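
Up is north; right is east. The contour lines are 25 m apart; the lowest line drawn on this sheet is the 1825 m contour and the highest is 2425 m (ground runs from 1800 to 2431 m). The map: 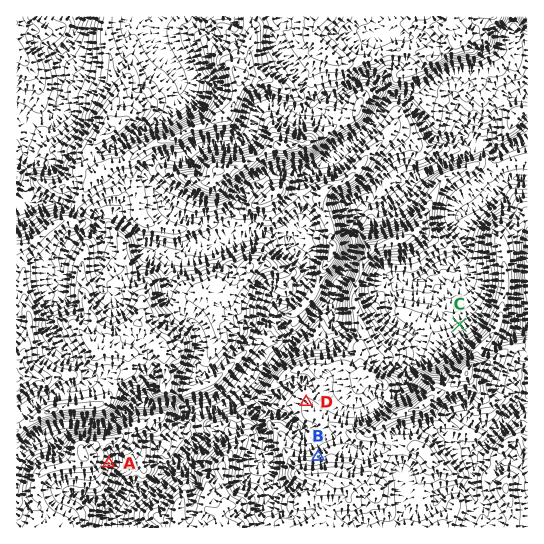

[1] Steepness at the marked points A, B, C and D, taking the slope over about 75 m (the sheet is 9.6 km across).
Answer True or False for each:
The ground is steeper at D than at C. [False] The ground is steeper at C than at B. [False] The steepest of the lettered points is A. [True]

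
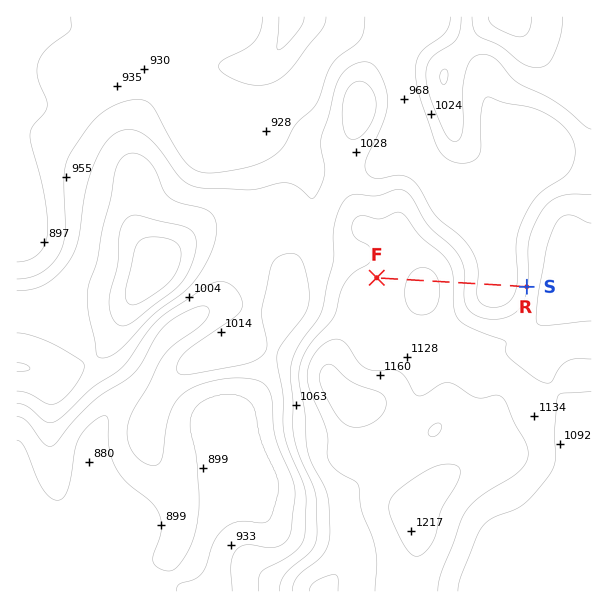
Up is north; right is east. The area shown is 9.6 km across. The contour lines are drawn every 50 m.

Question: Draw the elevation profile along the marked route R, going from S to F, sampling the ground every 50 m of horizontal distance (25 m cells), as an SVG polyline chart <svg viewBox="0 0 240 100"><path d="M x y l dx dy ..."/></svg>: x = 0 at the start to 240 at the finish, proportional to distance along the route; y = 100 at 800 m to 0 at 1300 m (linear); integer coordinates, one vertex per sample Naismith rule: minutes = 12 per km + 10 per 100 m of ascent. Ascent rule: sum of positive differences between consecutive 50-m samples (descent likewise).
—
<svg viewBox="0 0 240 100"><path d="M0 51l5 3 5 2 4 3 5 3 5 2 5 1 5 1 4 0 5 0 5 0 5 0 4 0 5-1 5-1 5-1 5-2 4-2 5-2 5-2 5-3 5-3 4-2 5-3 5-3 5-2 5-3 4-2 5-2 5-1 5-2 5-1 4 0 5-1 5 0 5 0 4 1 5 0 5 1 5 0 5 1 4 1 5 1 5 1 5 0 5 1 4 1 5 1 5 1 5 0 5 0"/></svg>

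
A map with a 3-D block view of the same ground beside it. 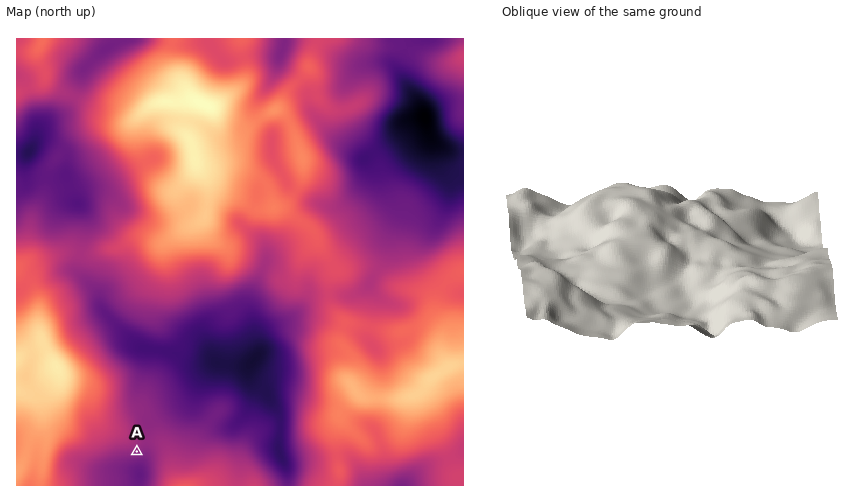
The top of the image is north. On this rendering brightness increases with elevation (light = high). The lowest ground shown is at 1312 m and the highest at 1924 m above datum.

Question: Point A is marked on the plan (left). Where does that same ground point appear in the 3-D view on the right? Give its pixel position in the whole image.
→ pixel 609 324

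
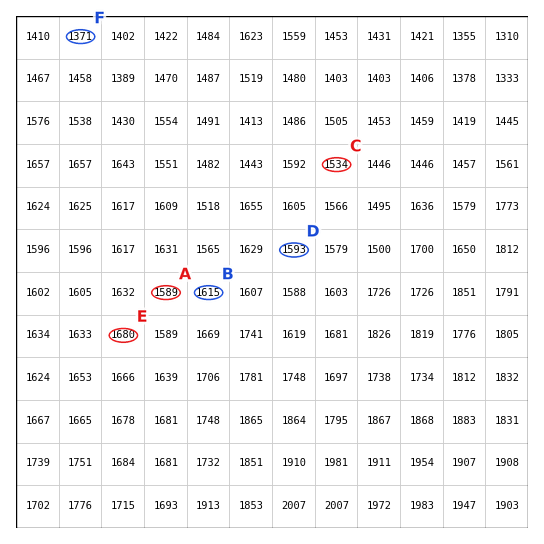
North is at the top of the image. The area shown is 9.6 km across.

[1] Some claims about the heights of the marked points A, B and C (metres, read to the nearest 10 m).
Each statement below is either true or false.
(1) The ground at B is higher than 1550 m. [true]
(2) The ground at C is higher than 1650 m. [false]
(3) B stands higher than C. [true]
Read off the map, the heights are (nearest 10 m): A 1590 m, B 1620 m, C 1530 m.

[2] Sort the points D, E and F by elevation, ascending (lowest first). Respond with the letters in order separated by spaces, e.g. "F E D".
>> F D E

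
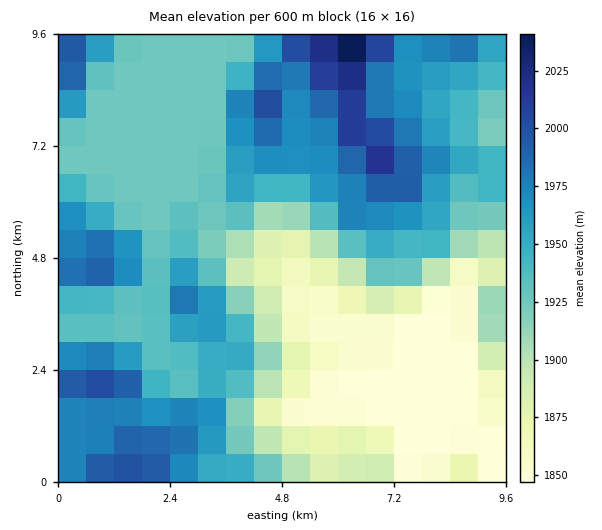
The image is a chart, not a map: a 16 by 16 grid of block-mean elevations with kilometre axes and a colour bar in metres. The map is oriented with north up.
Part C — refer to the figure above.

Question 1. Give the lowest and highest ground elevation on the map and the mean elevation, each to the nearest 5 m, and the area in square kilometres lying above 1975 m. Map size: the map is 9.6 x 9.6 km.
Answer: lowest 1835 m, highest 2045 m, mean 1930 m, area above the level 16.2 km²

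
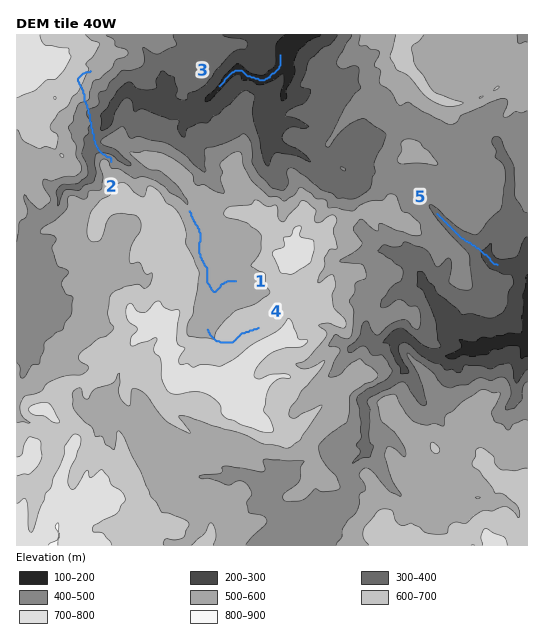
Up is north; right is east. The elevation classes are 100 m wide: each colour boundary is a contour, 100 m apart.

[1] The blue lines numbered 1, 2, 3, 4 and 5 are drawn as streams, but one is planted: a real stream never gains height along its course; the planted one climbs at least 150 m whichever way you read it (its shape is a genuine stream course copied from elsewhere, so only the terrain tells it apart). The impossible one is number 2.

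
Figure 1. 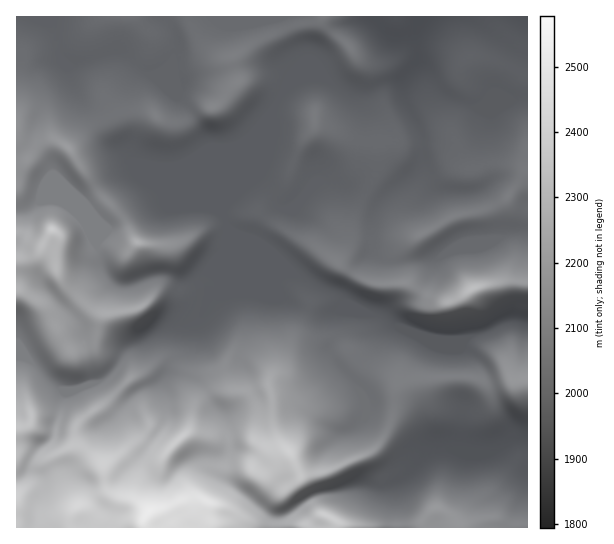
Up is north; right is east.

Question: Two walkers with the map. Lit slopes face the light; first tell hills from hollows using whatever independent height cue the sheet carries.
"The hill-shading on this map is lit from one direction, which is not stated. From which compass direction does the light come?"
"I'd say N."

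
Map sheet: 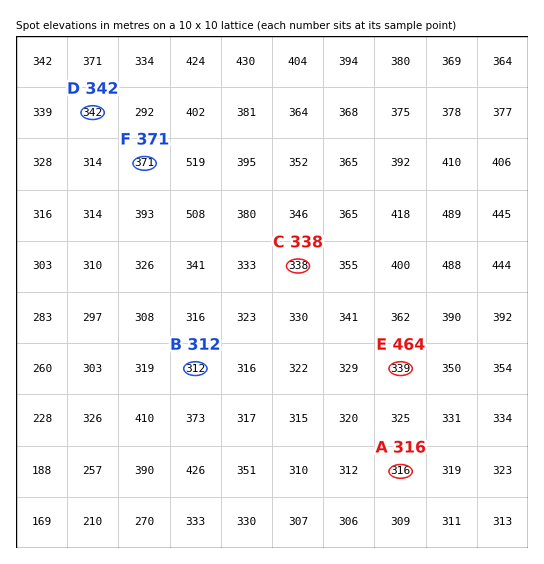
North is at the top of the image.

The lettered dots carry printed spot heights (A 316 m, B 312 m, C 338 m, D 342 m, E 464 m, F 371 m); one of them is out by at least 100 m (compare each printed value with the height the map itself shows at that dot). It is E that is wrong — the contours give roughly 339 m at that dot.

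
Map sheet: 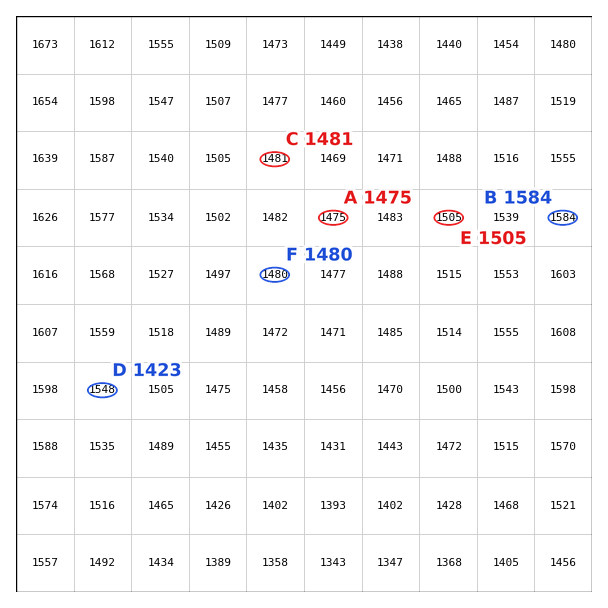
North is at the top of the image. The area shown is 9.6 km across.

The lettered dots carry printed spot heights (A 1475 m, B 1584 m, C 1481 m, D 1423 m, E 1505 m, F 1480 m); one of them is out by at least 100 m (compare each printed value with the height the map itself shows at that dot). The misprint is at D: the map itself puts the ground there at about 1548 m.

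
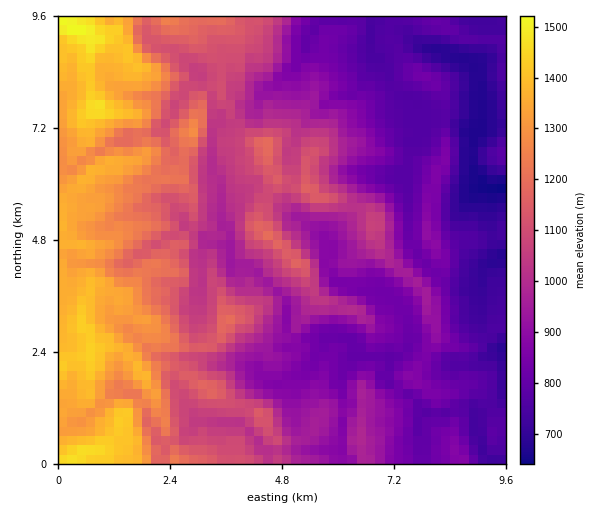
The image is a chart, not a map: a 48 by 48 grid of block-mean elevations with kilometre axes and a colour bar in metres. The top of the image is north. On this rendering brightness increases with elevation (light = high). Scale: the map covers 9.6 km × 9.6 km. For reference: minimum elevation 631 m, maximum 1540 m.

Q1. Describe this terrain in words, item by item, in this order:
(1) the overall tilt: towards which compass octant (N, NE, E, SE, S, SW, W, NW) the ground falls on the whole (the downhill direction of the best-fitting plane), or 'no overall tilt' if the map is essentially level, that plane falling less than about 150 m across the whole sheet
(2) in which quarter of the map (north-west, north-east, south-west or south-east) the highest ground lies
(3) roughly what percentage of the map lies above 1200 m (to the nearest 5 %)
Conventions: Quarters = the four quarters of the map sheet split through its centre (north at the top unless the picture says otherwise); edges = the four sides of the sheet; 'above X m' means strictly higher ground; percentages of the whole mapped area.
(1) The general tilt is down to the east (the land rises towards the west).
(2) Look to the north-west quarter for the highest ground.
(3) Ground above 1200 m makes up about 25 % of the sheet.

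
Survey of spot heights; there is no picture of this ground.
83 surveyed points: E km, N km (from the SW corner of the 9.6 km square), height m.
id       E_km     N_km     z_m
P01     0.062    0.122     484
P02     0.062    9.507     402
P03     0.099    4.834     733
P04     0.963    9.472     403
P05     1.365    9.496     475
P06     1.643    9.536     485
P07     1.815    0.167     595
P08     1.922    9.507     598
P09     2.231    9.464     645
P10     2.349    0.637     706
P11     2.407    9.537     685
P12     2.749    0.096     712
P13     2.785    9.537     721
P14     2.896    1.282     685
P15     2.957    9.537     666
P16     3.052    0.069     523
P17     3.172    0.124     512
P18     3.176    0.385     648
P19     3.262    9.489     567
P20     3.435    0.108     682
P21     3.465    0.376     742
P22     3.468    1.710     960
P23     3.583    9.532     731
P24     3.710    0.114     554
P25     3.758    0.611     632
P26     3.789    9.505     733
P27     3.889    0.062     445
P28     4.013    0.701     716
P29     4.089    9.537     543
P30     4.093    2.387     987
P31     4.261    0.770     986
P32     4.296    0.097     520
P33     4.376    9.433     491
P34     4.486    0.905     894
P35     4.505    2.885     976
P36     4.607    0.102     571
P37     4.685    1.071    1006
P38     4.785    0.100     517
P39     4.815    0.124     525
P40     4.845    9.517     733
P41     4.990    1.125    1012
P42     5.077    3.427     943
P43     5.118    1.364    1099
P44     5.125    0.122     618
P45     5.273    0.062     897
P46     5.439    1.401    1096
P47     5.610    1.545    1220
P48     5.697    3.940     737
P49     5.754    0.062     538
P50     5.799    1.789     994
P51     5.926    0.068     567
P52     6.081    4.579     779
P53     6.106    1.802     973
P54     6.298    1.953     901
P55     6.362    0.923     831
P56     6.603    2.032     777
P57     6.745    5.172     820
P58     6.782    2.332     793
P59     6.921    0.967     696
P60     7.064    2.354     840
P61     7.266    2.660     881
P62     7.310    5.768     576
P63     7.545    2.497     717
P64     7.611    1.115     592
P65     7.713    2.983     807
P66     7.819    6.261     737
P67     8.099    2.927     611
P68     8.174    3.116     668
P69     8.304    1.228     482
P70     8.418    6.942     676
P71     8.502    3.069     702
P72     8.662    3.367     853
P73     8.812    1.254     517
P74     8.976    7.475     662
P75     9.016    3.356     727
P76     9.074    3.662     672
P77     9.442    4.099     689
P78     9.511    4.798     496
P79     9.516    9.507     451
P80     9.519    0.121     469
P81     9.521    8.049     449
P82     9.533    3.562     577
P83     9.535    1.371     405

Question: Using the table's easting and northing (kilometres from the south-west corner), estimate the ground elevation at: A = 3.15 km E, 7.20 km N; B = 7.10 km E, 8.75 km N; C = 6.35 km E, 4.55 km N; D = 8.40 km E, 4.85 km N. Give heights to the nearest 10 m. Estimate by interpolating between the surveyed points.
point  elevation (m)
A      820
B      510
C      820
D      760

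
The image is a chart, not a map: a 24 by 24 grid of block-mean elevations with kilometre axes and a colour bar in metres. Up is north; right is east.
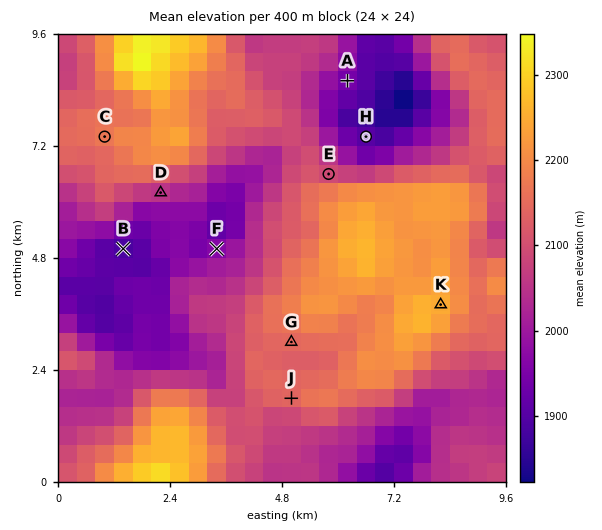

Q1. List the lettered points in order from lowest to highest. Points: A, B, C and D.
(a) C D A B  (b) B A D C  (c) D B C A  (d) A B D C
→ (b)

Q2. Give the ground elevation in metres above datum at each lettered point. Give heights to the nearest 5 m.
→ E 2085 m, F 1965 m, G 2145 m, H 1905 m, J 2145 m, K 2250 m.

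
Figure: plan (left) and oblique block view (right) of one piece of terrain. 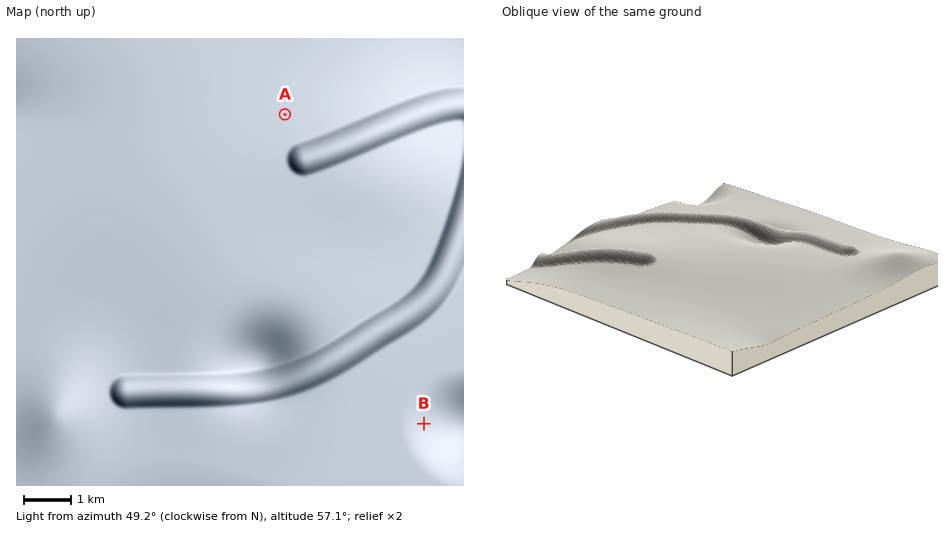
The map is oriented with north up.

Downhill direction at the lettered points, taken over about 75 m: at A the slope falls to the N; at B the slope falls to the E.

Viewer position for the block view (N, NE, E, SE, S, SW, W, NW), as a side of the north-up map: NW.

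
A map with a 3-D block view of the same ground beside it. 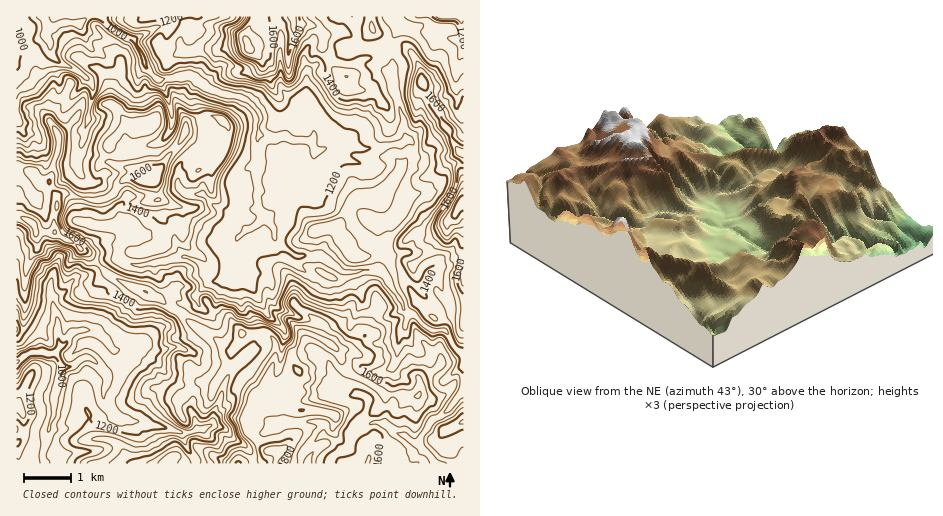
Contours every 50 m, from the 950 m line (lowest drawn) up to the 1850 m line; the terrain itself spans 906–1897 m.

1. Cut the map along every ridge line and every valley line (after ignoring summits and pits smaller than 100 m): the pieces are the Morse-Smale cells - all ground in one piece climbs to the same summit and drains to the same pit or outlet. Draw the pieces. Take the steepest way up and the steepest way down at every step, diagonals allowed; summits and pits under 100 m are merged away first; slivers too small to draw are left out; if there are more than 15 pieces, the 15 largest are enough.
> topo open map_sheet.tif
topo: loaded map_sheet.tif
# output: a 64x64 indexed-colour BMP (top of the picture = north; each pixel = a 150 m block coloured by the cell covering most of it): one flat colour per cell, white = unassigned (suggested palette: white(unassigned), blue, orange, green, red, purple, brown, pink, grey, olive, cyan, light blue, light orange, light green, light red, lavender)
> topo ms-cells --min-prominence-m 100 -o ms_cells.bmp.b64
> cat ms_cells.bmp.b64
<image width="64" height="64" href="data:image/bmp;base64,Qk12CAAAAAAAAHYAAAAoAAAAQAAAAEAAAAABAAQAAAAAAAAIAAATCwAAEwsAABAAAAAAAAAA////ALR3HwAOf/8ALKAsACgn1gC9Z5QAS1aMAMJ34wB/f38AIr28AM++FwDox64AeLv/AIrfmACWmP8A1bDFAKqqiIiIiIiIiIiIiIgiIiIiIREREREREREREREREczMqqqIiIiIiIiIiIiIgiIiIiIiEREREREREREREREczMyqqoiIiIiIiIiIiIgiIiIiIiEREREREREREREREczMzKqqiIiIiIiIiIiIiCIiIiIiERERERERERERERERzMzMqqqoiIiIiIiIiIiCIiIiIiERERERERERERERERHMzMyqqqIiiIiIiIiCIiIiIiIiIRERERERERERERERERzMzKqqoiIiIiiCIiIiIiIiIiIhEREREREREREREREREczMqqqiIiIiIiIiIiIiIiIiIiIRERERERERERERERERHMyqqqIiIiIiIiIiIiIiIiIiIiIRERERERERERERERERzKqqoiIiIiIiIiIiIiIiIiIiIREREREREREREREREREcqqqqIiIiIiIiIiIiIiIiIiIhERERERERERERERERERGqqqoiIiIiIiIiIiIiIiIiIiIREREREREREREREREREaqqqiIiIiIiIiIiIiIiIiIiIhERERERERERERERERERqqqqoiIiIiIiIiIiIiIiIiIiERERERERERERERERERGqqqoiIiIiIiIiIiIiIiIiIiIhEREREREREREREREREQqqqiIiIiIiIiIiIiIiIiIiIiERERERERERERERERERAHd3IiIiIiIiIiIiIiIiEiIiIRERERERERERERERERUAd3ciIiIiIiIiIiIiIiERIiIhERERERERERERERERVQd3dyIiIiIiIiIiIiIhEREiIhERERERERERERERERFVd3d3IiIiIiIiIiIiIhEREREREREREREREREREREVVVV3d3ciIiIiIiIiIiIhEREREREREREREREREREREVVVVXd3dyIiIiIiIiIiIRERERERERERERERERERERFVVVVVd3dyIiIiIiIiIiIRERERERERERERERERERERFVVVVVV3d3IiIiIiIiIiIREREREREREREREREREREREVVVVVVXd3d3IiIiIiIiEREREREREREREREREREREREVVVVVVVd3d3dyIiIiIRERERERERERERERERERERERERVVVVVVV3d3d3IiIiERERERERERERERERERERERERERVVVVVVVXd3d3d3ciERERERERERERERERERERERERERVVVVVVVVd3d3d3d3EREREREREREREREREREREREREREVVVVVVVV3d3d3d3MzERERERERERERERERERERERERERVVVVVVVXd3d3d3MzMxERERERERERERERERERERERERFVVVVVVVd3d3dzMzMzEREREREREREREREREREREREREVVVVVVVV3d3czMzMzMREWZmEREREWEREREREREREREVVVVVVVVXdzMzMzMzMzZmZmYRERZmZhERERERERERERVVVVVVVVdzMzMzNmZmZmZmZhEWZmZhEREREREREREREVVVVVVVUzMzMzM2ZmZmZmZmZmZmZhERERERERERERERFVVVVVVTMzMzM2ZmZmZmZmZmZmYRERERERERERERERERVVVVVVMzMzMzZmZmZmZmZmZmYREREREREREREREREREVVVVVUzMzMzM2ZmZmZmZmZmERERERERERERERERERERVVVVVTMzMzMzZmZmZmZmYRERERERERERERERERERERFVVVVVMzMzMzNmZmZmZmZhEREREREREREREREREREREVVVVVUzMzMzNmZmZmZmZmERERERERERERERERERERERVVVVVTMzMzM2ZmZmZmZmYREREREREREREREREREREREVVVVVMzMzMzZmZmZmZmZmERERERERERERERERERERERVVVVUzMzMzNjMzM2ZmZmZmERERERERERERERERERERFVVVVTMzMzMzMzMzMzZmZmZhEREREREREUREEUREQREVVVVZMzMzMzMzMzMzMzZmZmYRERERERRERERERERERFVVVZkzMzMzMzMzMzMzM2ZmZhERERRERERERERERERFVVVVmTMzMzPdMzMzMzMzZmZhERERFEREREREREREREVVVVmZMzMzPd0zMzMzMzNmZhEREREURERERERERERERVVVWZkzMzM93TMzMzMzM2ZmEREREURERERERERERERFVVWZmTMzMz3d0zMzMzMzZmYRERERREREREREREREREVVWZmZMzMzM93TMzMzMzNmZhEREUREREu0REREREREVVVZmZkzMzM93dMzMzMzNmZmYUREREREu7RERERERERVVVmZmTMzM93d0zMzMzM2ZmZERERERES7tERERERERFVVmZmZMzMz3d0zMzMzM0RERERERERERLu7REREREREVVWZmZkzMzPdMzMzMzM0REREREREREREu7tERERERERVVZmZmTMzMzMzMzMzM0RERERERERERES7tERERERERFVZmZmZMzMzMzMzMzMzRERERERERERERLu0RERERERFVVmZmZkzMzMzMzMzMzREREREREREREREu7tEREREREVVmZmZme4zMzMzMzMzNERERERERERERES7u0REREREQJmZmZmZ7u4zMzMzMz//RERERERERERERLu7tEREREQAmZmZAADu7u4zMzMz/////0REREREREREu7u7REREQAAJmZkAAO7u7u7uMz//////9EREREREREu7u7u0RERAAACZmZAA"/>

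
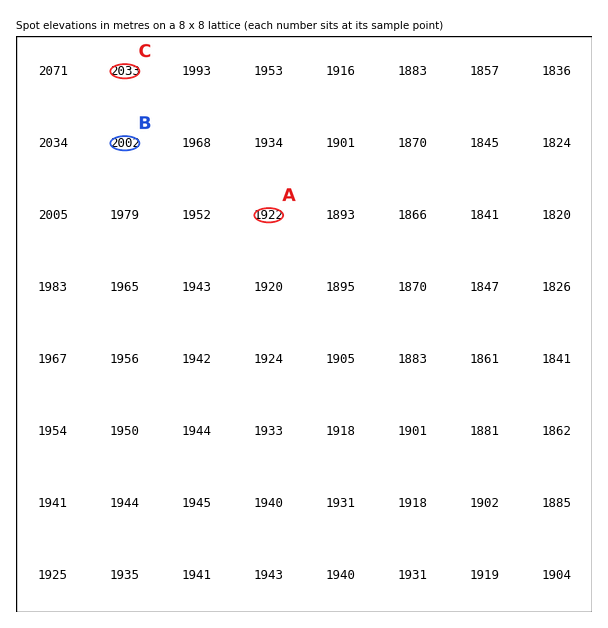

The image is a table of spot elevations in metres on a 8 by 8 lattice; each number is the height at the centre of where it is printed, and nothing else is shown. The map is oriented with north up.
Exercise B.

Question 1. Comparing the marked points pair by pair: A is below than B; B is below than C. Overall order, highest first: C B A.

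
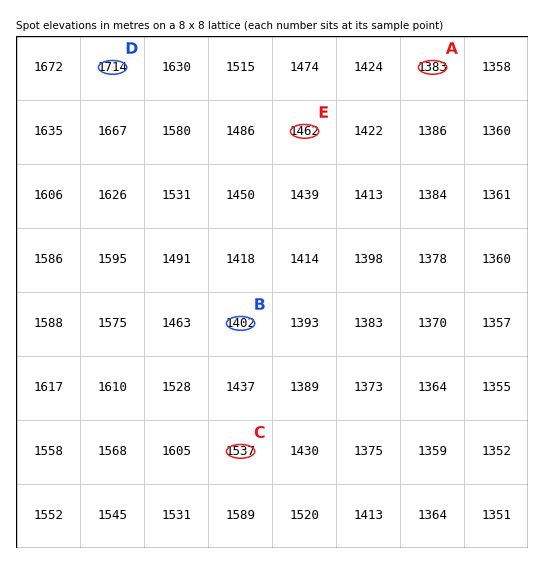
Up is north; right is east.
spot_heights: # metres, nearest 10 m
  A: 1380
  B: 1400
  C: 1540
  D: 1710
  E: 1460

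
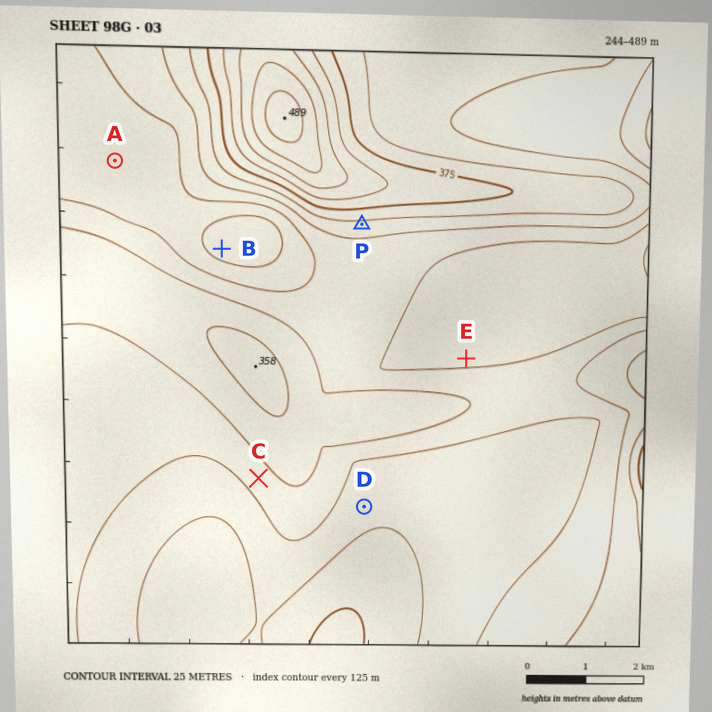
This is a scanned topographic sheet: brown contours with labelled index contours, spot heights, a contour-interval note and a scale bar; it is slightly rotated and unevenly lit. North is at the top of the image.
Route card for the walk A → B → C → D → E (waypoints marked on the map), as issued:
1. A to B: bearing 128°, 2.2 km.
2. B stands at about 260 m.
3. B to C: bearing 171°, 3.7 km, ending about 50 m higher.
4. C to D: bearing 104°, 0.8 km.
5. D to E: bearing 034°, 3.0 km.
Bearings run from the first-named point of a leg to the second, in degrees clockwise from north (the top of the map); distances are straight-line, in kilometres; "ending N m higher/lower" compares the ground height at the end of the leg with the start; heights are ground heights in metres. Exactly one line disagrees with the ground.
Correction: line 4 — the distance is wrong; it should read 1.8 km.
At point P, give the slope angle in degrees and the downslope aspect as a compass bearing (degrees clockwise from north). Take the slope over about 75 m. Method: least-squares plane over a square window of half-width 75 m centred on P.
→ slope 6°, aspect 176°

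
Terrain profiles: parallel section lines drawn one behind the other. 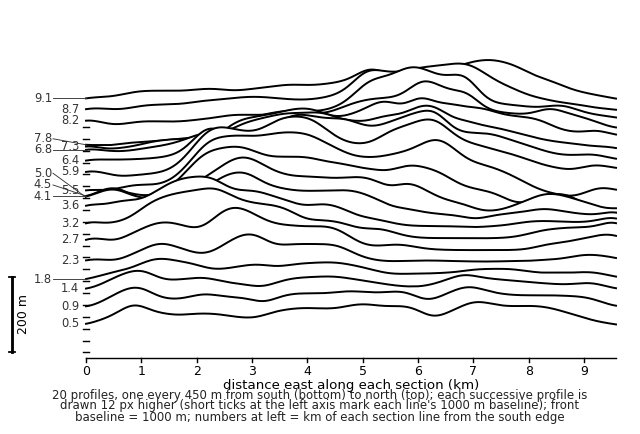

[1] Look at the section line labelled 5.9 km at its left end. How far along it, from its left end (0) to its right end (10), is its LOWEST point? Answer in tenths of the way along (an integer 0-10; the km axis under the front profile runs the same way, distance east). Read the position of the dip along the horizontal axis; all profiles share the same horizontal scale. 1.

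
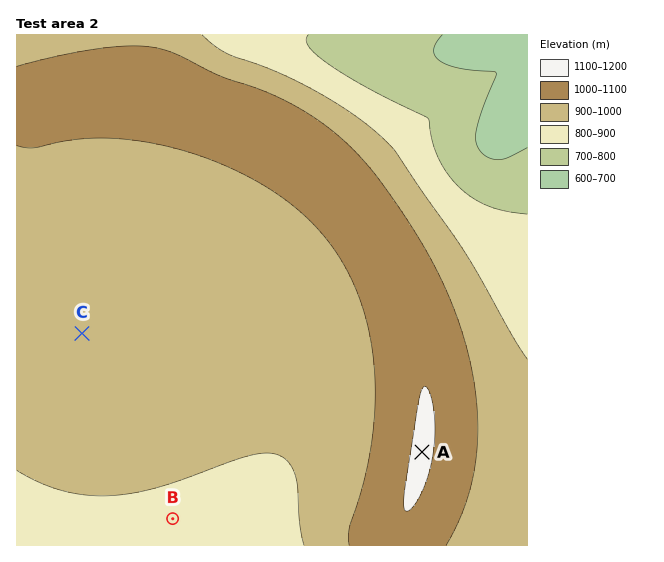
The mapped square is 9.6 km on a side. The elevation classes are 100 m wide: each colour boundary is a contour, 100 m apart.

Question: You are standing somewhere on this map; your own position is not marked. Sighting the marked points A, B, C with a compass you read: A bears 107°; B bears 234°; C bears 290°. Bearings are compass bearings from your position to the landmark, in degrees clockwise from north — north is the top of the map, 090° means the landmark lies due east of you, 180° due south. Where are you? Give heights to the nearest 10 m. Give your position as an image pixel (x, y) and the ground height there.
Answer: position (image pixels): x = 312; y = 418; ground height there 910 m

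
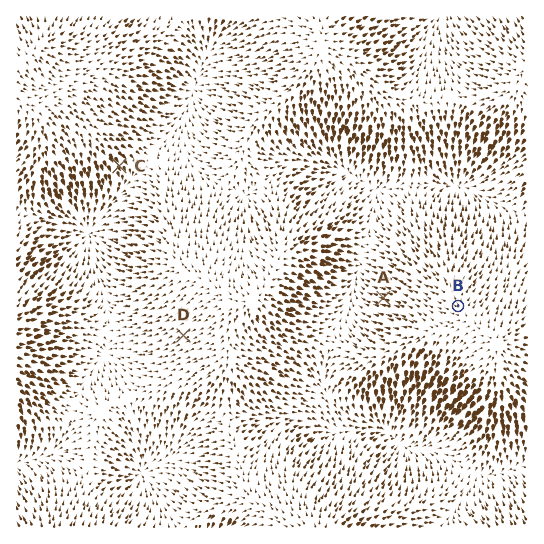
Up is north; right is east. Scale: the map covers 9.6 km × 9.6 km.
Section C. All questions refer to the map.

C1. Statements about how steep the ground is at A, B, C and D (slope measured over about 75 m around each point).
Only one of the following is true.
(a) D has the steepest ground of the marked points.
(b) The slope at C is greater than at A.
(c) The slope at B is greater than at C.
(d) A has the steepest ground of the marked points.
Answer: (d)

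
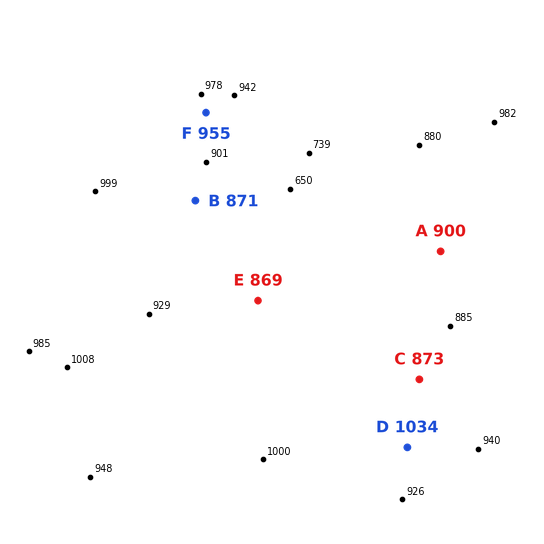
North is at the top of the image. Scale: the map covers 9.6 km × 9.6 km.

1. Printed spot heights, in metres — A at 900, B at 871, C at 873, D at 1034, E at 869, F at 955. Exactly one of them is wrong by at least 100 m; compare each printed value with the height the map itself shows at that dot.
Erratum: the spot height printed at D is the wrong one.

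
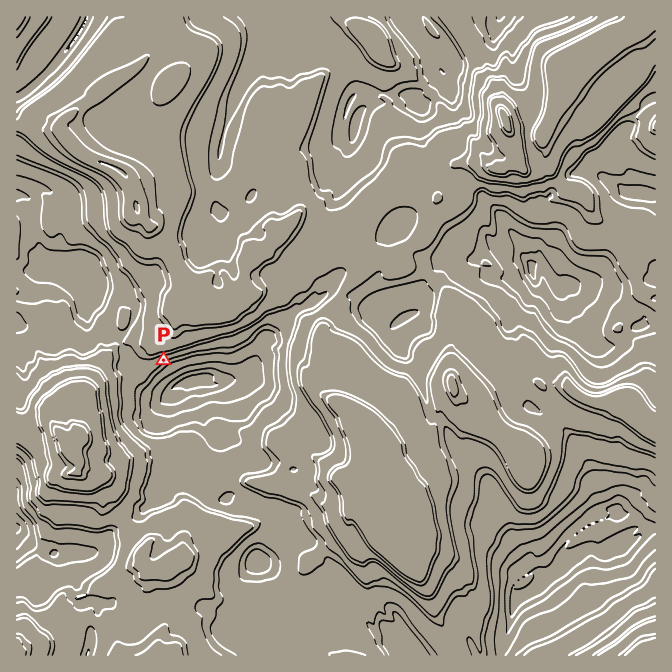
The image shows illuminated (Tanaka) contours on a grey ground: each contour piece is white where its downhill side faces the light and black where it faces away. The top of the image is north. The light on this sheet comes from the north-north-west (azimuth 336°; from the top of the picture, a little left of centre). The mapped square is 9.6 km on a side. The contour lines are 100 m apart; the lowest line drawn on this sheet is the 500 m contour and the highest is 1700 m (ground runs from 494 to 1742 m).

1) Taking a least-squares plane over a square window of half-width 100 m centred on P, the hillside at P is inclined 49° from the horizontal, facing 155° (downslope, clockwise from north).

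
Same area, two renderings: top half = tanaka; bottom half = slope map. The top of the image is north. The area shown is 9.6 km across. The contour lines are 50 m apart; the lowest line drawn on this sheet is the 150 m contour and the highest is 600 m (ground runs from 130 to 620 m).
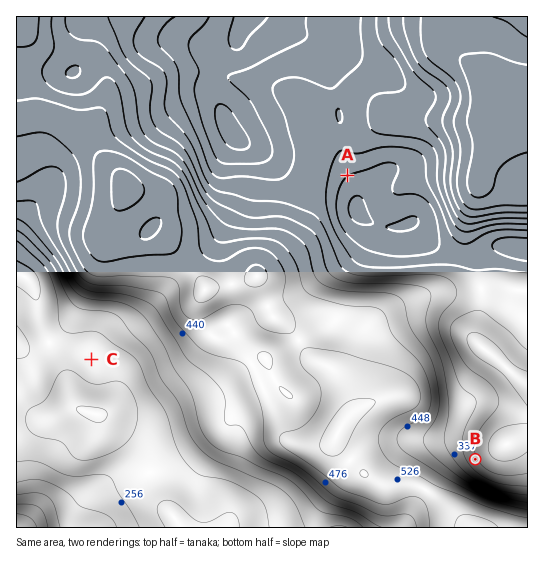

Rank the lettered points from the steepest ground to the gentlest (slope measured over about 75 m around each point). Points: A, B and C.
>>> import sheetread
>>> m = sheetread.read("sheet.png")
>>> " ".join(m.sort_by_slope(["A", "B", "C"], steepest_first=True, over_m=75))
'B A C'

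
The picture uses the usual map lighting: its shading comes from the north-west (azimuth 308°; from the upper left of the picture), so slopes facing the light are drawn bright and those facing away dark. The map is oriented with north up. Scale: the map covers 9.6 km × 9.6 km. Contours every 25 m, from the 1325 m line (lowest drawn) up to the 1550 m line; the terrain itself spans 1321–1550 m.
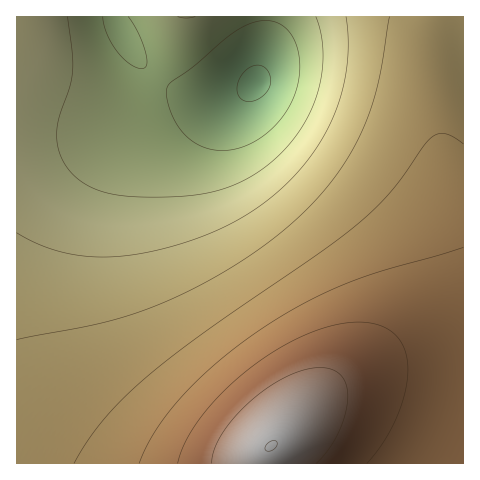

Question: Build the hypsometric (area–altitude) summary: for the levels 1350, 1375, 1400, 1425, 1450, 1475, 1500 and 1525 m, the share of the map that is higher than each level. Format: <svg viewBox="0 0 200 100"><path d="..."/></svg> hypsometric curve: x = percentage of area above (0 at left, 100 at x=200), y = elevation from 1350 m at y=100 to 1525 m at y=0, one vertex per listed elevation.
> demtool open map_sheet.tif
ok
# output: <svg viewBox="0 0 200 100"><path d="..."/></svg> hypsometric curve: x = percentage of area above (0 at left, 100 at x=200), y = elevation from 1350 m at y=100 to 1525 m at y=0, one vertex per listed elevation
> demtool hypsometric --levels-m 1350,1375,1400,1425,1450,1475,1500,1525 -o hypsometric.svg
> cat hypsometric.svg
<svg viewBox="0 0 200 100"><path d="M187 100l-28-14-27-15-23-14-40-14-22-14-24-15-14-14"/></svg>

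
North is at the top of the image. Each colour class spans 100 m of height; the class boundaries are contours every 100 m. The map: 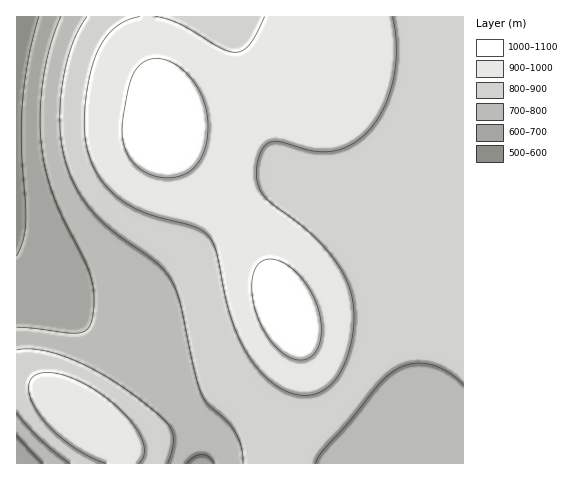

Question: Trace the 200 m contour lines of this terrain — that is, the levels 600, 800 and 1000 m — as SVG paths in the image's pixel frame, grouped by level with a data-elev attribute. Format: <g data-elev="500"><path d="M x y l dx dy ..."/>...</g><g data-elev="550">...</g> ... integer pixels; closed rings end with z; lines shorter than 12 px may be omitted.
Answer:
<g data-elev="600"><path d="M39 17l-10 39-6 41-2 46 5 78-3 18-6 17"/></g><g data-elev="800"><path d="M168 463l5-18 0-8-2-7-9-12-26-21-34-23-33-16-29-8-13-1-10 1"/><path d="M315 463l8-12 26-29 28-36 11-10 10-8 16-5 17 2 17 7 15 13"/><path d="M17 413l23 26 30 24"/><path d="M87 17l-9 14-7 17-6 20-3 22-2 22 0 20 3 19 5 18 12 25 16 21 20 18 39 29 16 17 9 23 13 62 8 28 7 12 19 17 8 11 6 15 2 16"/></g><g data-elev="1000"><path d="M296 360l8 0 5-2 5-4 4-7 3-18-3-21-10-21-13-16-16-10-7-2-7 1-8 6-5 12 0 16 4 18 7 17 10 15 12 11z"/><path d="M163 178l10-1 9-2 9-4 6-7 5-9 4-10 2-25-6-23-12-20-8-8-9-6-9-4-10 0-7 1-6 4-5 5-4 8-8 35-2 22 4 17 8 13 13 9z"/></g>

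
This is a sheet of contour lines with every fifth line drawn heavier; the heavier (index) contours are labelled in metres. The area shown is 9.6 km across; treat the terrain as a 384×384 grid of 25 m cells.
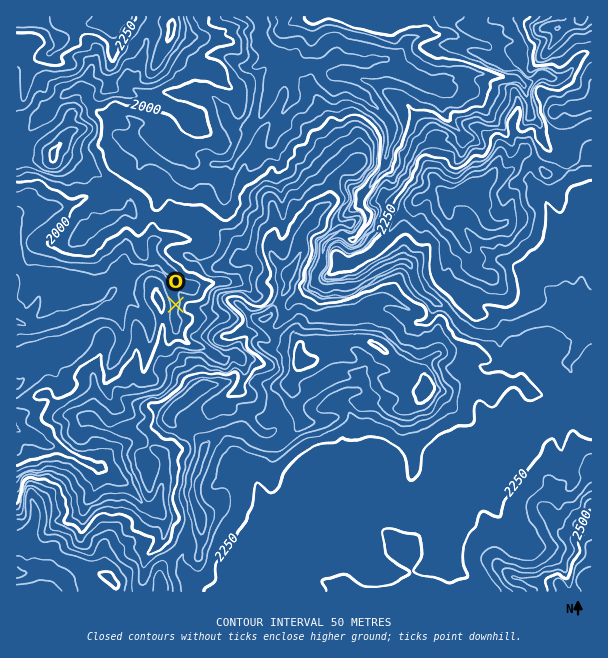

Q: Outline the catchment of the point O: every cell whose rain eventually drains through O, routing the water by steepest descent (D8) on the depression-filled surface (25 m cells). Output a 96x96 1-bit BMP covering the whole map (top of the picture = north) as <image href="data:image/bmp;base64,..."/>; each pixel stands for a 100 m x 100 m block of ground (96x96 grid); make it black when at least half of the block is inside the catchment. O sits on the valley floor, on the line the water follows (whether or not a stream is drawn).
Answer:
<image width="96" height="96" href="data:image/bmp;base64,Qk2+BAAAAAAAAD4AAAAoAAAAYAAAAGAAAAABAAEAAAAAAIAEAAATCwAAEwsAAAIAAAAAAAAA////AAAAAAAAAAAAAAAAAAAAAAAAAAAAAAAAAAAAAAAAAAAAAAAAAAAAAAAAAAAAAAAAAAAAAAAAAAAAAAAAAAAAAAAAAAAAAAAAAAAAAAAAAAAAAAAAAAAAAAAAAAAAAAAAAAAAAAAAAAAAAAAAAAAAAAAAAAAAAAAAAAAAAAAAAAAAAAAAAAAAAAAAAAAAAAAAAAAAAAAAAAAAAAAAAAAAAAAAAAAAAAAAAAAAAAAAAAAAAAAAAAAAAAAAAAAAAAAAAAAAAAAAAAAAAAAAAAAAAAAAAAAAAAAAAAAAAAAAAAAAAAAAAAAAAAAAAAAAAAAAAAAAAAAAAAAAAAAAAAAAAAAAAAAAAAAAAAAAAAAAAAAAAAAAAAAAAAAAAAAAAAAAAAAAAAAAAAAAAGAAAAAAAAAAAAADgfgAAAAAAAAAAAAHw/wAAAAAAAAAAAAf//4AAAAAAAAAAAA///4AAAAAAAAAAAA///4AAAAAAAAAAAA///4AAAAAAAAAAAAf//wAAAAAAAAAAAAH//wAAAAAAAAAAAAD//wAAAAAAAAAAAAH//wAAAAAAAAAAAAP//wAAAAAAAAAAAAf//wAAAAAAAAAAAB///4AAAAAAAAAAAD///8AAAAAAAAAAAD///4AAAAAAAAAAAD///4AAAAAAAAAAAD///4AAAAAAAAAAAD///wAAAAAAAAAAAD//8AAAAAAAAAAAAD//8AAAAAAAAAAAAD//4AAAAAAAAAAAAD//gAAAAAAAAAAAAD4PAAAAAAAAAAAAAAAEAAAAAAAAAAAAAAAAAAAAAAAAAAAAAAAAAAAAAAAAAAAAAAAAAAAAAAAAAAAAAAAAAAAAAAAAAAAAAAAAAAAAAAAAAAAAAAAAAAAAAAAAAAAAAAAAAAAAAAAAAAAAAAAAAAAAAAAAAAAAAAAAAAAAAAAAAAAAAAAAAAAAAAAAAAAAAAAAAAAAAAAAAAAAAAAAAAAAAAAAAAAAAAAAAAAAAAAAAAAAAAAAAAAAAAAAAAAAAAAAAAAAAAAAAAAAAAAAAAAAAAAAAAAAAAAAAAAAAAAAAAAAAAAAAAAAAAAAAAAAAAAAAAAAAAAAAAAAAAAAAAAAAAAAAAAAAAAAAAAAAAAAAAAAAAAAAAAAAAAAAAAAAAAAAAAAAAAAAAAAAAAAAAAAAAAAAAAAAAAAAAAAAAAAAAAAAAAAAAAAAAAAAAAAAAAAAAAAAAAAAAAAAAAAAAAAAAAAAAAAAAAAAAAAAAAAAAAAAAAAAAAAAAAAAAAAAAAAAAAAAAAAAAAAAAAAAAAAAAAAAAAAAAAAAAAAAAAAAAAAAAAAAAAAAAAAAAAAAAAAAAAAAAAAAAAAAAAAAAAAAAAAAAAAAAAAAAAAAAAAAAAAAAAAAAAAAAAAAAAAAAAAAAAAAAAAAAAAAAAAAAAAAAAAAAAAAAAAAAAAAAAAAAAAAAAAAAAAAAAAAAAAAAAAAAAAAAAAAAAAAAAAAAAAAAAAAAAAAAAAAAAAAAAAAAAAAAAAAAAAAAAAAAAAAAAAAAAAAAAAAA="/>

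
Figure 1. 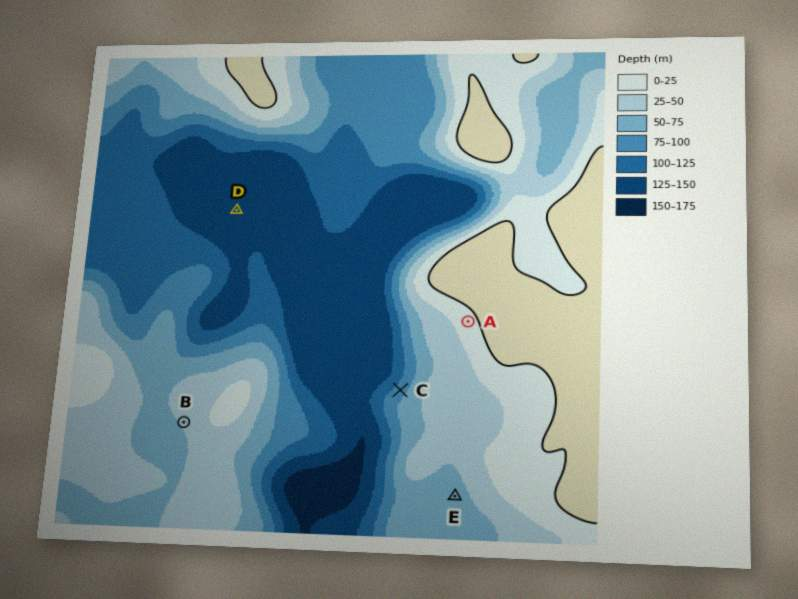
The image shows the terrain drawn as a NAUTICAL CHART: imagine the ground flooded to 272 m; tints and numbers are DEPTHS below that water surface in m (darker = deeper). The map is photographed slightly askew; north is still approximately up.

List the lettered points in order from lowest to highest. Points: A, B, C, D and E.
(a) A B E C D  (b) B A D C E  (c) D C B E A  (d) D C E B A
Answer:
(d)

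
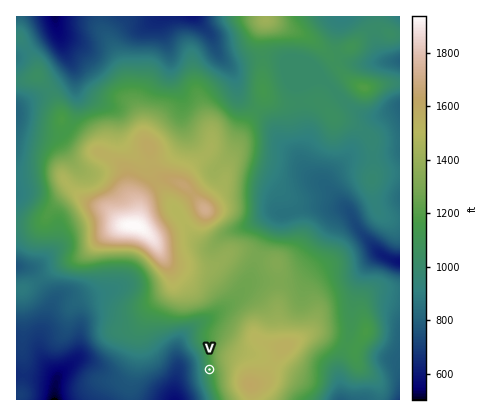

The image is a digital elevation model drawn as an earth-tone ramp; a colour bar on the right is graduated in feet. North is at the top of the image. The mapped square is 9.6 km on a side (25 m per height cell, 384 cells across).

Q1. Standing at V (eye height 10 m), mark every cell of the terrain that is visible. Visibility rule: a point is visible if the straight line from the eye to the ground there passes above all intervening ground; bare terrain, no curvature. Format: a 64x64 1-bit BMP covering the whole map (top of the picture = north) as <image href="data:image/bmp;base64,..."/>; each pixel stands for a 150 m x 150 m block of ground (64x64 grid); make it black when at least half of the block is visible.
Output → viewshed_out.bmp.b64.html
<image width="64" height="64" href="data:image/bmp;base64,Qk0+AgAAAAAAAD4AAAAoAAAAQAAAAEAAAAABAAEAAAAAAAACAAATCwAAEwsAAAIAAAAAAAAA////AAAAAAD4H//8AAAAAPgf//wAAAAA+B///+AAAAD4D///8AAAAPwP///gAAAA/wf//8AAAAD/AD//wAAAAP8Af/+AAAAA/4D//wAAAAD/AP//AAAAAP4A//sAAAAA8AB/+AAAAADgAA/8AAAAAMAAB/wAAAAAwAAH/wAAAADAAAP/AAAAAMAAAf+AAAAA4AAAf4AAAABgAAA5gAAAAGAAADiAAAAAAAAAeAAAAAAB8ADwAAAAAAB8AeAAAAAAAB8DwAAAAABAD+fAAAAAAMAH/8AAAAAAAAP+AAAAAAAAAfgAAAAAAAAAAAAAAAAAAAAAAYAAAAAAAAADwAAAAAAAAAMAAAAAAAAAAAAAAAAAAAAAAAAAAAAAAAAAAAAAAAAAAAAAAAAAAAAAAAAAAAAAAAAAAAAAAAAAAAAAAAAAAAAAAAAAAAAAAAAAAAAAAAAAAAAAAAAAAAAAAAAAAAAAAAAAAAAAAAAAAAAAAAAAAAAAAAAAAAAAAAAAAAAAAAAAAAAAAAAAAAAAAAAAAAAAAAAAAAAAAAAAAAAAAAAAAAAAAAAAAAAAAAAAAAAAAAAAAAAAAAAAAAAAAAAAAAAAAAAAAAAAAAAAAAAAAAAAAAAAAAAAAAAAAAAAAAAAAAAAAAAAAAAAAAAAAAAAAAAAAAAAAAAAAAAAAAAAAAAAAAAAAAAAAA=="/>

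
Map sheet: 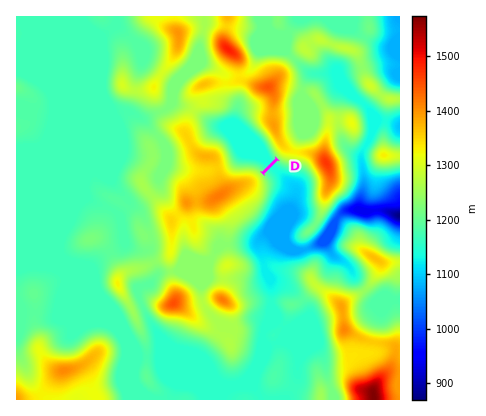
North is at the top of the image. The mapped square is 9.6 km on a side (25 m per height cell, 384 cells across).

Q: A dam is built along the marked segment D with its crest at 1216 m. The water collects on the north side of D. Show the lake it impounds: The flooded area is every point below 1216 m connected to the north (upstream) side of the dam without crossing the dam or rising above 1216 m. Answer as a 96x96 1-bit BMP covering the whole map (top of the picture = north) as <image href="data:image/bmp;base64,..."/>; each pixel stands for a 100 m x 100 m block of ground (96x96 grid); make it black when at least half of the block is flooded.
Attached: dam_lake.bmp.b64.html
<image width="96" height="96" href="data:image/bmp;base64,Qk2+BAAAAAAAAD4AAAAoAAAAYAAAAGAAAAABAAEAAAAAAIAEAAATCwAAEwsAAAIAAAAAAAAA////AAAAAAAAAAAAAAAAAAAAAAAAAAAAAAAAAAAAAAAAAAAAAAAAAAAAAAAAAAAAAAAAAAAAAAAAAAAAAAAAAAAAAAAAAAAAAAAAAAAAAAAAAAAAAAAAAAAAAAAAAAAAAAAAAAAAAAAAAAAAAAAAAAAAAAAAAAAAAAAAAAAAAAAAAAAAAAAAAAAAAAAAAAAAAAAAAAAAAAAAAAAAAAAAAAAAAAAAAAAAAAAAAAAAAAAAAAAAAAAAAAAAAAAAAAAAAAAAAAAAAAAAAAAAAAAAAAAAAAAAAAAAAAAAAAAAAAAAAAAAAAAAAAAAAAAAAAAAAAAAAAAAAAAAAAAAAAAAAAAAAAAAAAAAAAAAAAAAAAAAAAAAAAAAAAAAAAAAAAAAAAAAAAAAAAAAAAAAAAAAAAAAAAAAAAAAAAAAAAAAAAAAAAAAAAAAAAAAAAAAAAAAAAAAAAAAAAAAAAAAAAAAAAAAAAAAAAAAAAAAAAAAAAAAAAAAAAAAAAAAAAAAAAAAAAAAAAAAAAAAAAAAAAAAAAAAAAAAAAAAAAAAAAAAAAAAAAAAAAAAAAAAAAAAAAAAAAAAAAAAAAAAAAAAAAAAAAAAAAAAAAAAAAAAAAAAAAAAAAAAAAAAAAAAAAAAAAAAAAAAAAAAAAAAAAAAAAAAAAAAAAAAAAAAAAAAAAAAAAAAAAAAAAAAAAAAAAAAAAAAAAAAAAAAAAAAAAAAAAAAAAAAAAAAAAAAAAAAAAAAAAAAAAAAAAAAAAAAAAAAAAAAAAAAAAAAAAAAAAAAAAAAAAAAAAAAAAAAAAAAAAAAAAAAAAAAAAAAAAAAAAAAAAAAAAAAAAAAAAAAAAAAAAAAAAAAAAAAAAAAAAAAAAAAAAAAAAAAAAAAAAAAAAAAAAAAAAAAAAAAAAAAAAAAAAAAAAAAAAAAAAAAAAAABAAAAAAAAAAAAAAA/gAAAAAAAAAAAAAD/wAAAAAAAAAAAAAD/4AAAAAAAAAAAAAH/4AAAAAAAAAAAAAH/wAAAAAAAAAAAAAP/wAAAAAAAAAAAAAP/gAAAAAAAAAAAAA//AAAAAAAAAAAAAD/+AAAAAAAAAAAAAD/8AAAAAAAAAAAAAH/8AAAAAAAAAAAAAH/4AAAAAAAAAAAAAD/wAAAAAAAAAAAAAAfgAAAAAAAAAAAAAAHgAAAAAAAAAAAAAADgAAAAAAAAAAAAAABAAAAAAAAAAAAAAAAAAAAAAAAAAAAAAAAAAAAAAAAAAAAAAAAAAAAAAAAAAAAAAAAAAAAAAAAAAAAAAAAAAAAAAAAAAAAAAAAAAAAAAAAAAAAAAAAAAAAAAAAAAAAAAAAAAAAAAAAAAAAAAAAAAAAAAAAAAAAAAAAAAAAAAAAAAAAAAAAAAAAAAAAAAAAAAAAAAAAAAAAAAAAAAAAAAAAAAAAAAAAAAAAAAAAAAAAAAAAAAAAAAAAAAAAAAAAAAAAAAAAAAAAAAAAAAAAAAAAAAAAAAAAAAAAAAAAAAAAAAAAAAAAAAAAAAAAAAAAAAAAAAAAAAAAAAAAAAAAAAAAAAA="/>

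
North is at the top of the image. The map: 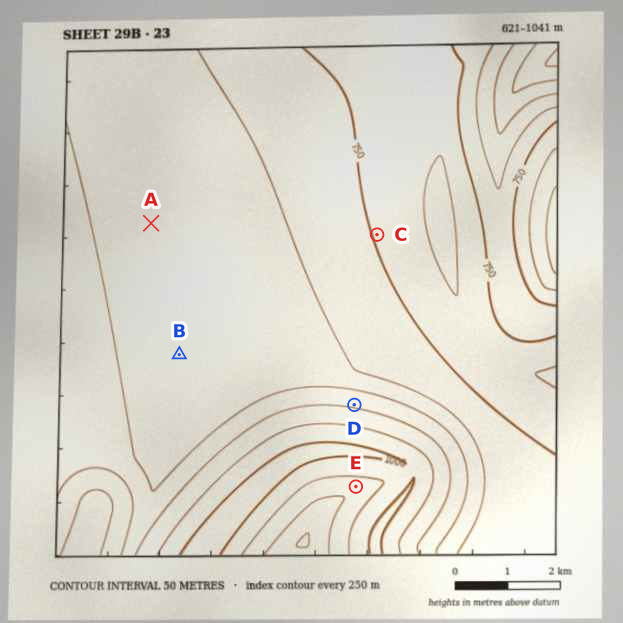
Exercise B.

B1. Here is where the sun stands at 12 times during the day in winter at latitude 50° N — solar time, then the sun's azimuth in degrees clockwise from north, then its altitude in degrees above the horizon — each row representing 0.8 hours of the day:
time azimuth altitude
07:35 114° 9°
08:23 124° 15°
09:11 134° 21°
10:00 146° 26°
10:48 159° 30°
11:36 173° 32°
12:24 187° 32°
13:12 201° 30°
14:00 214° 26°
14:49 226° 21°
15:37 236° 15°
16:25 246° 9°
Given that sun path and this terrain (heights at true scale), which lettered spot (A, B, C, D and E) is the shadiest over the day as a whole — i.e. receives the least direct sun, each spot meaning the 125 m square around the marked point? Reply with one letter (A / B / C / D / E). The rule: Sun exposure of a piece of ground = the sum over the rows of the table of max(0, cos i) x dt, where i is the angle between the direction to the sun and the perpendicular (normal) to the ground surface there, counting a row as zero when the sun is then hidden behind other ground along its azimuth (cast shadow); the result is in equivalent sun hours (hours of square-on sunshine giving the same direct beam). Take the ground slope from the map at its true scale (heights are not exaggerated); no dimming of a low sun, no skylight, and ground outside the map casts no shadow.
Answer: D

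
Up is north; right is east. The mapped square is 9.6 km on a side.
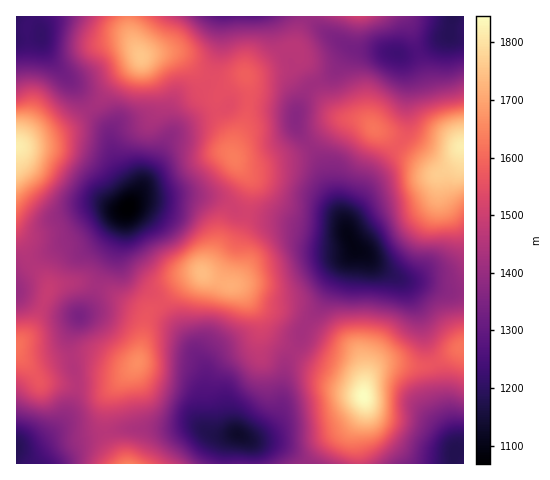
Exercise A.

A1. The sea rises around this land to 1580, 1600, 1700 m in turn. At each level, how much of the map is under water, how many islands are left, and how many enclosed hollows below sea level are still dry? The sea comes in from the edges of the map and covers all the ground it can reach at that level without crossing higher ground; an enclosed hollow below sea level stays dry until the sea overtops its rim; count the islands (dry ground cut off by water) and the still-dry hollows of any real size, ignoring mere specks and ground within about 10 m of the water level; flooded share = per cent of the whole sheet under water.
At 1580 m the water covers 81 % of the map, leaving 5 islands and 0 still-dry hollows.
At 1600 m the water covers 85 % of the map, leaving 5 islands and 0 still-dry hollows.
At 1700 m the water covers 95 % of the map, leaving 3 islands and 0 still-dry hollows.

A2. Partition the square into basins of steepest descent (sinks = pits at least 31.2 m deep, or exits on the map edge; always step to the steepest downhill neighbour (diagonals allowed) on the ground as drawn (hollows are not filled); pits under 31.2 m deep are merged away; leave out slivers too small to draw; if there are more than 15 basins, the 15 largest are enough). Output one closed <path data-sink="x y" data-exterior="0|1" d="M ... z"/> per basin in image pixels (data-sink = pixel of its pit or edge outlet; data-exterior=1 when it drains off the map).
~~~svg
<path data-sink="354 246" data-exterior="0" d="M360 120l-18 0-6 2-29 26-10 6-39 11-21-3 14 19 0 13-5 27-21 59 3 4 7 2 7 5 16 21 6 18 7 7 37 24 46 20 5 4 4 8 7-19 11-9 50 0 33-18 0-200-2 0-6 14-7 7-12 6-32-23-20-17z"/><path data-sink="129 208" data-exterior="0" d="M174 53l-22 0-9 3-33 31-14 18-25 19-15 9-40 14 0 89 8 13 5 13 15 15 5 12 5-3 22-4 16 2 18 7 19 13 12 6 5 4 0 4 6-9 12-7 19-19 17-9 27 10-2-4 1-7 20-52 5-27 0-13-18-24 1-13 13-28 2-14-1-20-3-6-17 5-10 0-12-4-9-5-14-14z"/><path data-sink="238 434" data-exterior="0" d="M203 274l-20 9-19 19-16 11-10 48-26 29-5 8-2 19 1 17 15 27 3 3 233 0-1-29 9-28-1-14-5-8-17-10-34-14-37-24-7-7-6-18-19-24-17-5z"/><path data-sink="453 17" data-exterior="1" d="M463 16l-154 0-5 5-10 26 29 51 14 17 32 8 62 47 8 4 17-13 6-14 2-1z"/><path data-sink="17 17" data-exterior="1" d="M129 16l-113 1 1 130 39-14 15-9 25-19 14-18 30-27 1-5-11-22z"/><path data-sink="455 453" data-exterior="0" d="M463 347l-32 18-19 1-27-2-9 3-6 7-6 15 1 18-9 28 2 29 106-1z"/><path data-sink="224 17" data-exterior="1" d="M308 16l-178 0-1 12 5 15 7 14 11-4 22 0 9 5 18 16 17 7 10 0 23-8 33-23 9-2 3-3 4-14z"/><path data-sink="80 316" data-exterior="0" d="M82 282l-23 2-10 6-17 38-16 16 1 10 14 13 8 1 21-8 16-3 16 1 26 9 14 0 5-4 6-26 3-23-36-23z"/><path data-sink="17 448" data-exterior="1" d="M17 352l-1 111 107 1-13-19-5-17 2-30 13-16-8 3-71-3z"/><path data-sink="297 117" data-exterior="0" d="M299 54l-2 6-5 4-46 12 3 13 0 13-3 18-13 28 0 9 4 5 11 3 10 0 39-11 10-6 29-26 18-3-12-1-13-12-28-45z"/><path data-sink="17 292" data-exterior="1" d="M17 236l-1 107 2 1 14-16 14-30 3-13-5-8-15-15z"/>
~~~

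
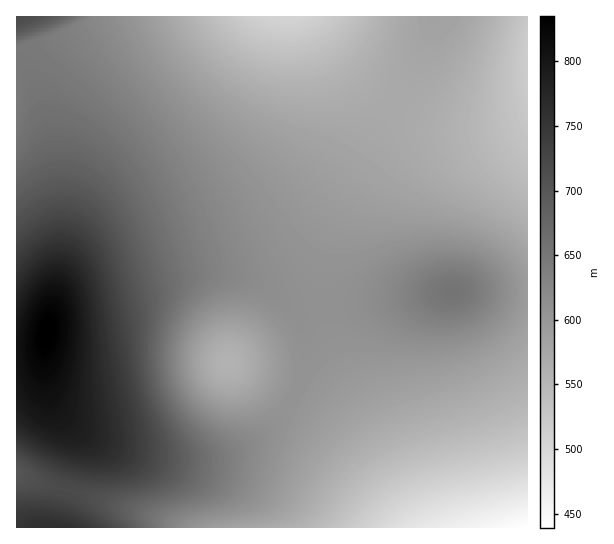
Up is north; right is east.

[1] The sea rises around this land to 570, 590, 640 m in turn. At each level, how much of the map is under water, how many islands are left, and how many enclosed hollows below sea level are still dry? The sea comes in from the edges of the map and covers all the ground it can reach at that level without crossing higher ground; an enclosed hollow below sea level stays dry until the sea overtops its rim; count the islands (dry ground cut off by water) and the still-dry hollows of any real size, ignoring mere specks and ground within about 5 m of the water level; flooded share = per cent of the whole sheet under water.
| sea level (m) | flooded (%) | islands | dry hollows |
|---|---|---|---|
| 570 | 21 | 0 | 1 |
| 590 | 35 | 0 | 1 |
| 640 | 70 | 1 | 0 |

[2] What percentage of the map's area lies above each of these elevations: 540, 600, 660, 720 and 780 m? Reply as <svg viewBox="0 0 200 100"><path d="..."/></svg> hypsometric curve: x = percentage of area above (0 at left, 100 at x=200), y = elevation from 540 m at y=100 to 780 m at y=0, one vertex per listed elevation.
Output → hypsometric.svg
<svg viewBox="0 0 200 100"><path d="M184 100l-73-25-65-25-21-25-16-25"/></svg>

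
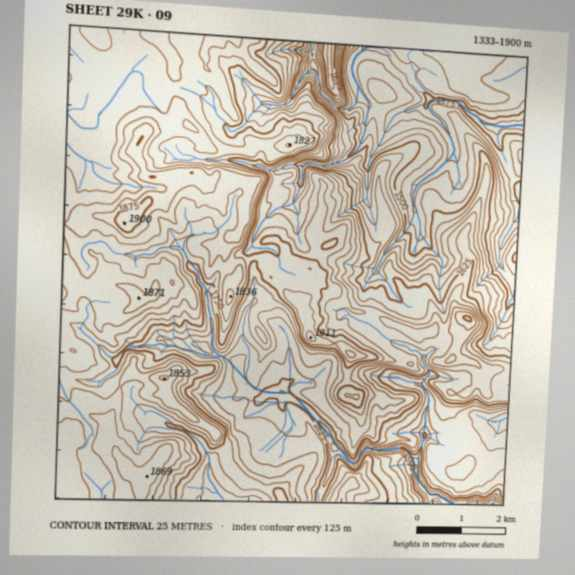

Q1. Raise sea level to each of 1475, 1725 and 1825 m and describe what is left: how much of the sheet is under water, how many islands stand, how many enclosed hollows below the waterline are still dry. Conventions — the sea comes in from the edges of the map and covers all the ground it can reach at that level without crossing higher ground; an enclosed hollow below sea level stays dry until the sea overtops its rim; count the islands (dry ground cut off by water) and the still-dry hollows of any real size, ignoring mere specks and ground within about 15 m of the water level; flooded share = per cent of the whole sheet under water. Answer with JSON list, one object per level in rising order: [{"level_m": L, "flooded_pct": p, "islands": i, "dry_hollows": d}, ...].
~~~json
[{"level_m": 1475, "flooded_pct": 12, "islands": 0, "dry_hollows": 0}, {"level_m": 1725, "flooded_pct": 56, "islands": 1, "dry_hollows": 0}, {"level_m": 1825, "flooded_pct": 90, "islands": 2, "dry_hollows": 0}]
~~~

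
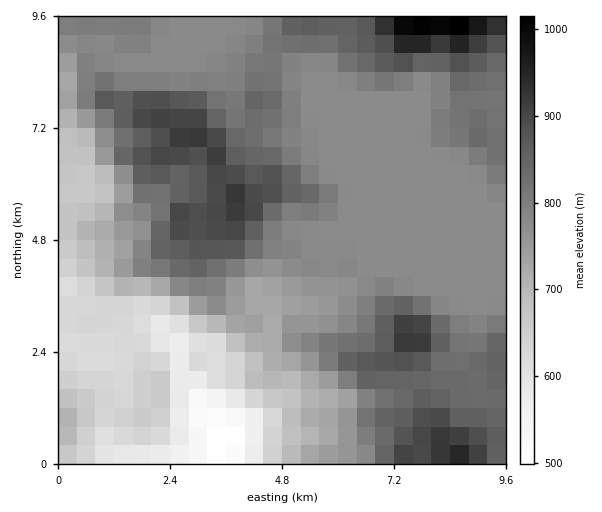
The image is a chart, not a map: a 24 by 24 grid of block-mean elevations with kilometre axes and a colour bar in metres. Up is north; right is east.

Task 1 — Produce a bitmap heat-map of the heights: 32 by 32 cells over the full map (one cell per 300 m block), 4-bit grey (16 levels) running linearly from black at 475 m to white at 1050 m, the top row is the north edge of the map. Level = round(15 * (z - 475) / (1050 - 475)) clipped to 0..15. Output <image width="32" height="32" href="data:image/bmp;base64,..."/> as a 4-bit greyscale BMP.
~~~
<image width="32" height="32" href="data:image/bmp;base64,Qk12AgAAAAAAAHYAAAAoAAAAIAAAACAAAAABAAQAAAAAAAACAAATCwAAEwsAABAAAAAAAAAAAAAAABEREQAiIiIAMzMzAERERABVVVUAZmZmAHd3dwCIiIgAmZmZAKqqqgC7u7sAzMzMAN3d3QDu7u4A////AFVDMzIiERI1Znd4iru8zKplQzRDMhESNWZneJq7vMy6ZURFVDIRETRWZ3iaq7y7qmZURVQxERI0Vnd4qqq7qqplVERVMRIjRVZmeJmaqpmZVUREVTIjRWZWd3mZqqqpmlRERFUzREVmZniaqqqpmapERERENENFZneJqqu7qZmqREREQyM0VmeImZmqvLqZmkRERDM0RWdniIiJmry6mJlEREQzRWd3d3d4iZq7qYiIRERERVeId2d3d4iaqYiIiERFZmaIiHd3d3d4iIiIiIhFVniImpmHd4iIiIiIiIiIVWZ4maqqmYiIiIiIiIiIiFVmd5qqu7qYiIiIiIiIiIhWZneKu7u7mIiIiIiIiIiIVmaIiru7u6mIiIiIiIiIiFVWeYm7u8u6mZmIiIiIiIhVVXmZqqvLu6qZiIiIiIiIVVZ5qqq7urupiIiIiIiIiVVnmru6u7qqmIiIiIiIiJlVaKq7u7ypqYiIiIiIiImZZmiaq7zLqZmIiIiIiImamWd5q7u7upmZmIiIiIiJmZl4mrvLu6mZqZiIiIiIiZmZeJqZqqqYmamIiIiIiIiZmWiZiIiIiImZiIiImZiJqpl4mIiIiIiJmYiImaq6mqqqeIiIiIiIiJmZmaqrzLvLqoiIiYiIiIiJqqmqq93c3cuJmZmYiIiIiaqqqrzu7u7M"/>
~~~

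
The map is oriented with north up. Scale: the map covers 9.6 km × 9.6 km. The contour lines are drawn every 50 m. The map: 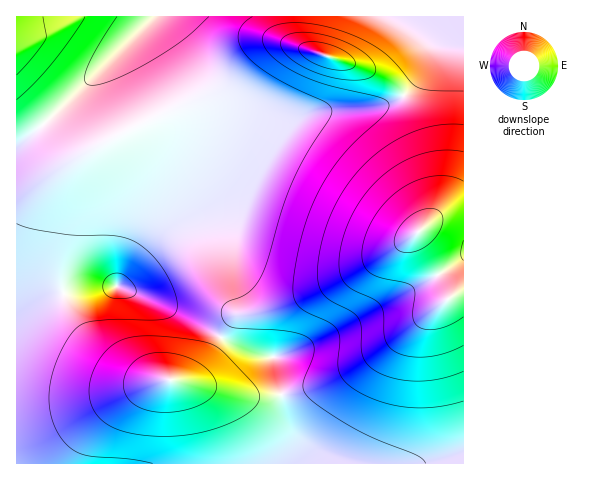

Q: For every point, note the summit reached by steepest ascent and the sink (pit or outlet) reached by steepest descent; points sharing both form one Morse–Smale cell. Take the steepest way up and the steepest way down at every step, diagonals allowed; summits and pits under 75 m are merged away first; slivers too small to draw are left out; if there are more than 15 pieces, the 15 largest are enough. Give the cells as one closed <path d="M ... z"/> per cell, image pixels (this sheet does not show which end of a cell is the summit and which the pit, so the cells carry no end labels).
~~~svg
<path d="M463 16l-74 0 28 19 10 13-4 21-8 15-12 12-13 8-18 4-61 5-39 15-22 12-22 16-39 43-45 43-28 44 48 19 80 45 31 8 13 70 0 11-4 12-8 13 188-1z"/><path d="M388 16l-233 0-3 2-100 100-36 29 0 166 40-18 31-6 29-2 28-45 45-43 39-43 28-20 55-23 61-5 18-4 13-8 12-12 8-15 4-21-10-13z"/><path d="M120 287l-33 2-31 6-18 7-22 12 0 149 258 1 9-11 5-14 0-11-13-70-31-8-59-34z"/><path d="M154 16l-137 0-1 130 36-28z"/>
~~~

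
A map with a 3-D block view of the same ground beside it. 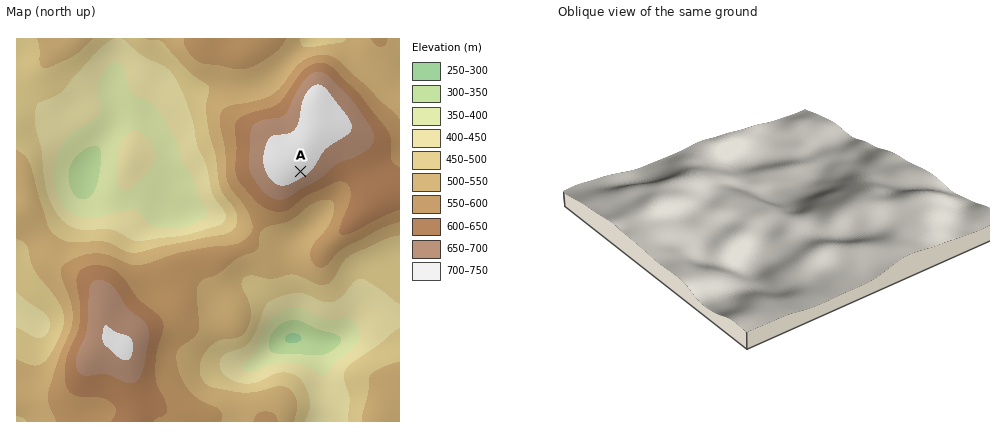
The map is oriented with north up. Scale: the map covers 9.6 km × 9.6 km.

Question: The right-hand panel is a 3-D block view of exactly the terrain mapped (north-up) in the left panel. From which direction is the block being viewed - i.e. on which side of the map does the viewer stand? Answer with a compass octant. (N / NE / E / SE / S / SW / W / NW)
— SE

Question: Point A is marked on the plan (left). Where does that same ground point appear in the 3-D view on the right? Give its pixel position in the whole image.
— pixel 866 208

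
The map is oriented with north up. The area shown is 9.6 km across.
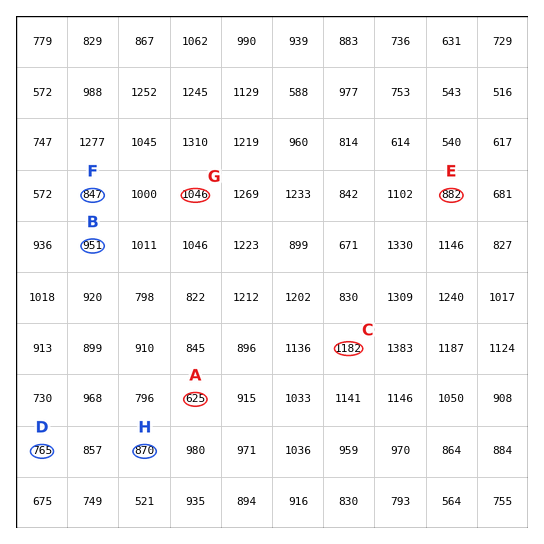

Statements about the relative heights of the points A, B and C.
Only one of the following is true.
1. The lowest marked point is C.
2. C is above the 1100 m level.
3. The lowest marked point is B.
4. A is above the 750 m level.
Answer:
2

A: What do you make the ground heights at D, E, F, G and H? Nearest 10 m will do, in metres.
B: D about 770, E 880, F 850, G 1050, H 870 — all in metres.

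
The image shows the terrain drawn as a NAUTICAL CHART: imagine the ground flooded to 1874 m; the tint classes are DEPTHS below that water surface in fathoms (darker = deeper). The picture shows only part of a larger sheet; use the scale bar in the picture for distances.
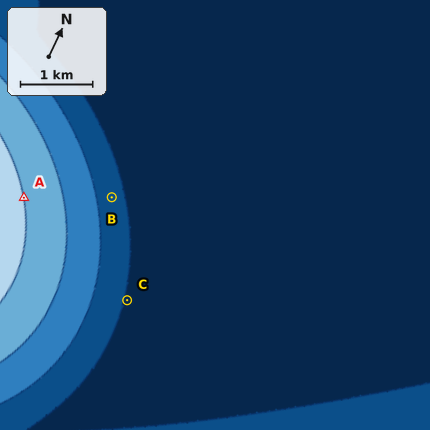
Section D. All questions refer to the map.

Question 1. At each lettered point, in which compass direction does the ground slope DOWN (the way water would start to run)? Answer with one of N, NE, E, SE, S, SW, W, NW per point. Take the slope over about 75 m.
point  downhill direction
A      NE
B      NE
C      E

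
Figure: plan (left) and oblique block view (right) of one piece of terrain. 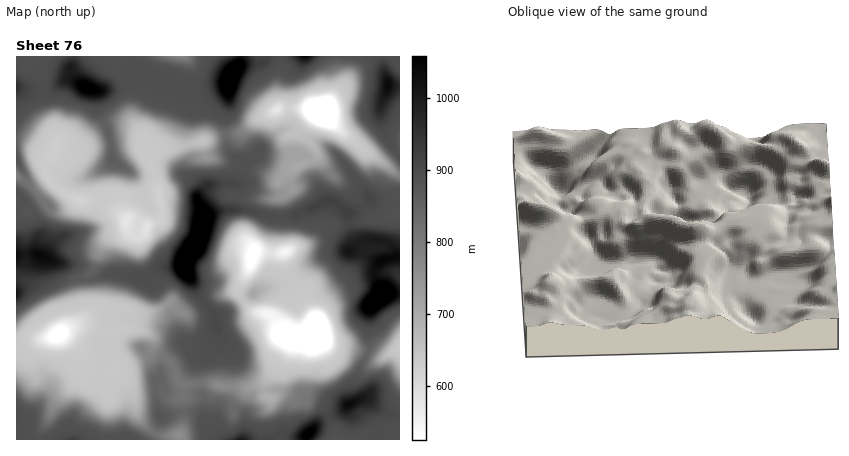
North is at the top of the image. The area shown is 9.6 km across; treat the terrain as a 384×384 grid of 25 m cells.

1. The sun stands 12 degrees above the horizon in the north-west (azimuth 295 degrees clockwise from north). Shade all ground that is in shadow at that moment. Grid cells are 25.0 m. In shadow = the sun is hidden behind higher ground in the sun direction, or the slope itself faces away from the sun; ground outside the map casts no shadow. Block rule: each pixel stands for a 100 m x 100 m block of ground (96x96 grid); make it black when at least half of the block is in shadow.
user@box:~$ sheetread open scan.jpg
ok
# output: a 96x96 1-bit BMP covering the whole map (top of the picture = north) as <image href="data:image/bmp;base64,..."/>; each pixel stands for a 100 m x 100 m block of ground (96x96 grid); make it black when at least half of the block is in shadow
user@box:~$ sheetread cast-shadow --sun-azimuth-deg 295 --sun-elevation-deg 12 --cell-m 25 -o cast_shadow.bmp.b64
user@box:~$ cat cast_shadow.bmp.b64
<image width="96" height="96" href="data:image/bmp;base64,Qk2+BAAAAAAAAD4AAAAoAAAAYAAAAGAAAAABAAEAAAAAAIAEAAATCwAAEwsAAAIAAAAAAAAA////AAAAAAAAAAAAAAAAAAB/gAAAAAAAA4AAAAA/gAAAAAAAB4AAAAA/AAAAAAAAB4AAAAAeAAADAAAAAYAAAAAMAAADgAAAAAAAAAAAAAADgAAAAAAAAAAADwADgAAAAAAAAAAAHwADgAAAAAAAAAAADjABgAAAAAAAAAAAADgAAAAAAAAACAAAADgAAAAAAAAAAAAAADgAAAAAAAAAAAAAADAAAAAAAAAABAAAAAEAAAAAAAAAf4AAAAMAAAAAAAAB/+AAAAcAAAAAAAAA/+AAAAcAAAAAAAAA/+AAAAcAAAAAAAAAf+AAAeMAAAAAAAAAf+AAAf8AAAAAAAAAf8AAAP8AAAAAAAAAf8AAAP8AAAAAAAAAf/gAAH8AAAAAAAAAf/8AAH8AIAAAAAAAf/+AAD8H/AAAAAAA///AAB+P/AAAAAAB//v4AA///wAAAAAD//P8AA///4AAAAAD/8P8AB///4AAAAAD//H8AP///4AAAAAH//H4AP///8AAAAAD/+H4AP9///AAAAAD/8DwAH////gAHgAD/4BAAD////4APwAH/wAAAB/////AH4B//wAAAA/x///ADwH//wAAAAPAP/8ABgf//8AAAAMAD/4AAA///+AAAAMAAAAAAA///+AAAAAABAAAAB///+AAAAAA/4AAAB////AAAAAAfwAAAB////AAAAwAPgAAAB////AAAA4ADAAAAB////gAAAAAAHgAAA////gAAAAAAHgAAAf///wAAAAAAP4AAAf///gAAAAAAP/gAAP///wAAAAAAP/gAAP///+AAAAAAH/AAAH///8AAAAAAH+AAAH//f4AAAAAAD4AAAH/+DwAAAAAAAwAAAD/8AAAAAAAAAAAAAD/4AAAAAAAAAAAAAD/wAAAAAAAPgAAAAB/gAAAAAAAfAAAAAAgAAAAAAAAeAAAAAAAAAAAAAAAcAAAAAAAAAAAAAAAQAAAAAMAD8AAAAAA4AAAAAIAD8AAAAAD4AAAEAAAB8AAAAAH4AAB+AAAB8AAAAAP4B/n+AAAD8AAAAAf4A/v8AAAD+AAAAA/4AeH4AAAB/gAAAA/wAAHwAAAB/wAAAB/wAAPwAAAA/wABgB/wAAPgAAAA/wADgB/wAA/gAAAAfgAHAD/wAB/gAAAAfgAOAD/4AB/gAAAAfAAAAD/4AB/gAAAAeAAAAD/8AD/AAAAAeAAAAD/8AD/AA8AAOAAAAD/+AD/AB+AAAAAAAD//AD/gB+D/w48AAB//gD/wA8H////AAA//gD/wAID////AAA//AH/wAAB////AAwf8AH/gAAB////gA4H4AD+AAAD////gA8AwAP8AAAH////gA8AAA/4AAAH////gA8AAB/wAAAH////wAcAAAfgAAAH////wAeAAAPAAAAH////4AcAAAGAAAAD////8AMAAAAAAAAD/+f/+AMAAAAAAAAD/4H/+AIAAAAAAAAB/wD/+AAAAAAAAAAB/gB/8AAAAAAAAAAA+AD/YAAAAAAAAAAAcAD8AAAAAAAAAAAAYAD4AAA="/>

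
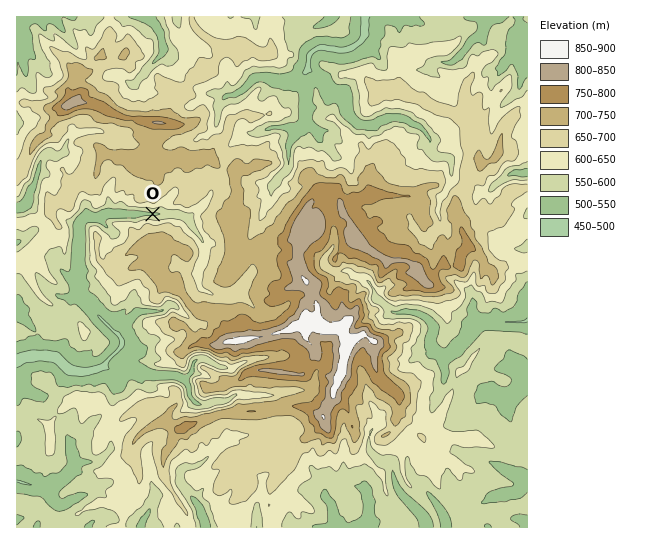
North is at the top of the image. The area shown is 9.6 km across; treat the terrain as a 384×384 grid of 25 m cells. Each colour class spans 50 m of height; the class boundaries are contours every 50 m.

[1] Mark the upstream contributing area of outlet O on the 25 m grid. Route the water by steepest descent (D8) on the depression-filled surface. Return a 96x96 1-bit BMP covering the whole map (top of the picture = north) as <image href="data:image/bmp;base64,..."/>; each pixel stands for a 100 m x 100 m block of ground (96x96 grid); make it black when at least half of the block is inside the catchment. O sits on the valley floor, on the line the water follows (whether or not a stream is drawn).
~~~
<image width="96" height="96" href="data:image/bmp;base64,Qk2+BAAAAAAAAD4AAAAoAAAAYAAAAGAAAAABAAEAAAAAAIAEAAATCwAAEwsAAAIAAAAAAAAA////AAAAAAAAAAAAAAAAAAAAAAAAAAAAAAAAAAAAAAAAAAAAAAAAAAAAAAAAAAAAAAAAAAAAAAAAAAAAAAAAAAAAAAAAAAAAAAAAAAAAAAAAAAAAAAAAAAAAAAAAAAAAAAAAAAAAAAAAAAAAAAAAAAAAAAAAAAAAAAAAAAAAAAAAAAAAAAAAAAAAAAAAAAAAAAAAAAAAAAAAAAAAAAAAAAAAAAAAAAAAAAAAAAAAAAAAAAAAAAAAAAAAAAAAAAAAAAAAAAAAAAAAAAAAAAAAAAAAAAAAAAAAAAAAAAAAAAAAAAAAAAAAAAAAAAAAAAAAAAAAAAAAAAAAAAAAAAAAAAAAAAAAAAAAAAAAAAAAAAAAAAAAAAAAAAAAAAAAAAAAAAAAAAAAAAAAAAAAAAAAAAAAAAAAAAAAAAAAAAAAAAAAAAAAAAAAAAAAAAAAAAAAAAAAAAAAAAAAAAAAAAAAAAAAAAAAAAAAAAAAAAAAAAAAAAAAAAAAAAAAAAAAAAAAAAAAAAAAAAAAAAAAAAAAAAAAAAAAAAAAAAAAAAAAAAAAAAAAAAAAAAAAAAAAAAAAAHAAAAAAAAAAAAAAAH+AAAAAAAAAAAAAAH/wAAAAAAAAAAAAAH/8AAAAAAAAAAAAAP//AAAAAAAAAAAAP///gAAAAAAAAAAAf///AAAAAAAAAAAA////AAAAAAAAAAAB////AAAAAAAAAAAD///+AAAAAAAAAAAP///+AAAAAAAAAAAf///8AAAAAAAAAAAf///4AAAAAAAAAAAf///4AAAAAAAAAAAf///4AAAAAAAAAAAf///4AAAAAAAAAAAf///4AAAAAAAAAAAf/4P4AAAAAAAAAAA//4A4AAAAAAAAAAB//4AAAAAAAAAAAAB//4AAAAAAAAAAAAB//4AAAAAAAAAAAAB//4AAAAAAAAAAAAB//4AAAAAAAAAAAAB//4AAAAAAAAAAAAB//4AAAAAAAAAAAAA//4AAAAAAAAAAAAB//8AAAAAAAAAAAAB//4AAAAAAAAAAAAA//4AAAAAAAAAAAAAf/4AAAAAAAAAAAAA//4AAAAAAAAAAAAA//gAAAAAAAAAAAAA/+AAAAAAAAAAAAAAD8AAAAAAAAAAAAAAAAAAAAAAAAAAAAAAAAAAAAAAAAAAAAAAAAAAAAAAAAAAAAAAAAAAAAAAAAAAAAAAAAAAAAAAAAAAAAAAAAAAAAAAAAAAAAAAAAAAAAAAAAAAAAAAAAAAAAAAAAAAAAAAAAAAAAAAAAAAAAAAAAAAAAAAAAAAAAAAAAAAAAAAAAAAAAAAAAAAAAAAAAAAAAAAAAAAAAAAAAAAAAAAAAAAAAAAAAAAAAAAAAAAAAAAAAAAAAAAAAAAAAAAAAAAAAAAAAAAAAAAAAAAAAAAAAAAAAAAAAAAAAAAAAAAAAAAAAAAAAAAAAAAAAAAAAAAAAAAAAAAAAAAAAAAAAAAAAAAAAAAAAAAAAAAAAAAAAAAAAAAAAAAAAAAAAAAAAAAAAAAAAAAAAAAAAAAAAAAAAAAAAAAAAAA="/>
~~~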